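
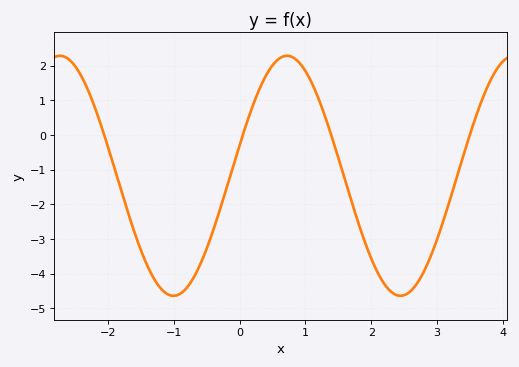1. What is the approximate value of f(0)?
-0.3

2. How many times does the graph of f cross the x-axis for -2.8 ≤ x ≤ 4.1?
4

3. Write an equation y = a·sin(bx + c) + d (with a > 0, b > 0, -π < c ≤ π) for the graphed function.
y = 3.46sin(1.8x + 0.26) - 1.18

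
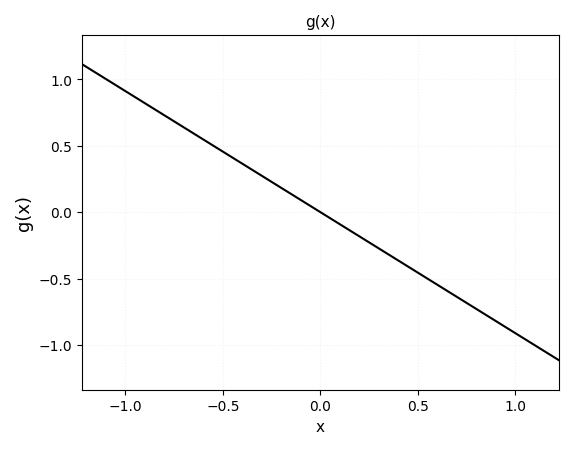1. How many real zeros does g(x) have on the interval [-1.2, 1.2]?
1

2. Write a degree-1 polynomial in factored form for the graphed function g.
y = -0.91(x - 0)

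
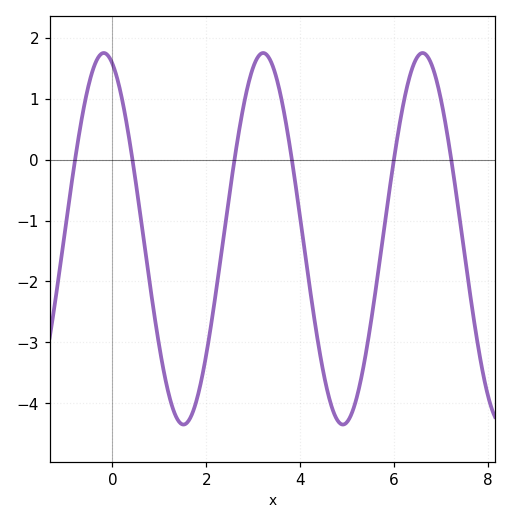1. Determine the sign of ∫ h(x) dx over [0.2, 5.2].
negative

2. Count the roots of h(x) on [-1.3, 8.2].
6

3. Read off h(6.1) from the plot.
0.495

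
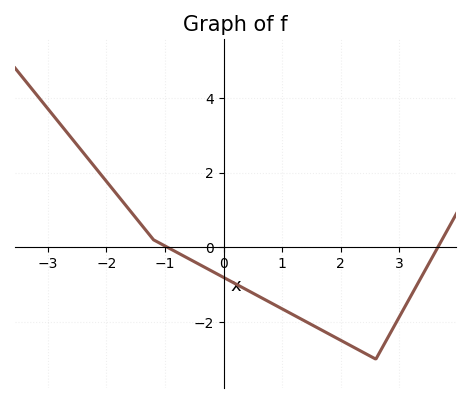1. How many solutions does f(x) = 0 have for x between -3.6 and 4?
2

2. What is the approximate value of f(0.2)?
-1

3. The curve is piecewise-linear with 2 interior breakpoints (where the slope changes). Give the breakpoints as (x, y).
(-1.2, 0.2); (2.6, -3)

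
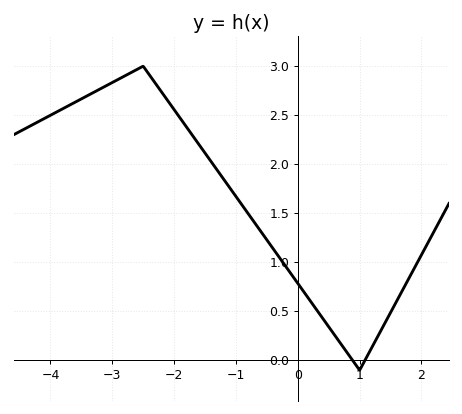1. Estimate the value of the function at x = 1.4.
0.35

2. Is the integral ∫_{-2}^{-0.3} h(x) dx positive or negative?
positive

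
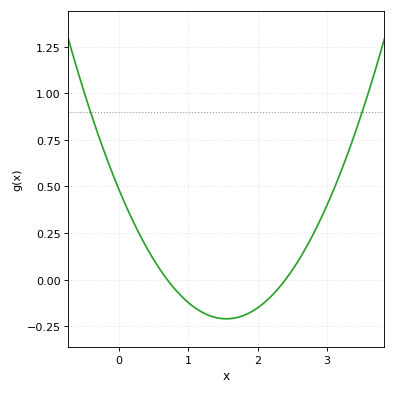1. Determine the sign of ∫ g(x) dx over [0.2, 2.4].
negative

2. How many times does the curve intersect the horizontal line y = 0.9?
2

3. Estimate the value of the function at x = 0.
0.48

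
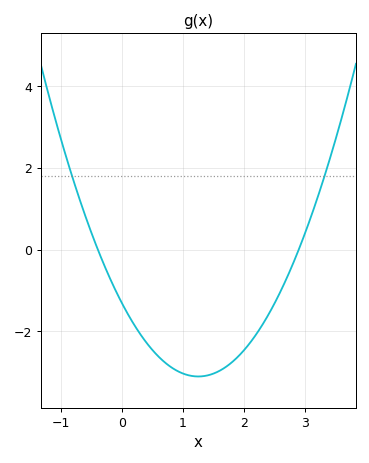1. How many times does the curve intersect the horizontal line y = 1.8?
2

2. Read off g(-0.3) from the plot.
-0.4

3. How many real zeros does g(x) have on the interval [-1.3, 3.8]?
2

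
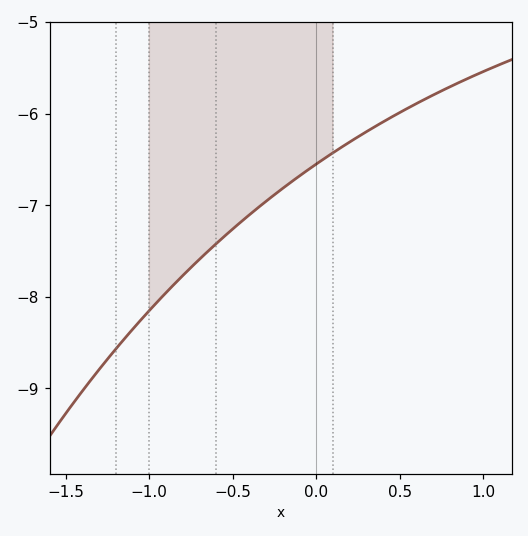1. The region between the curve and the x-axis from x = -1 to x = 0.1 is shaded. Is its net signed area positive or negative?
negative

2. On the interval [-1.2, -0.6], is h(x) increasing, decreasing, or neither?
increasing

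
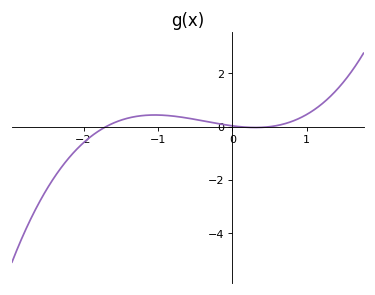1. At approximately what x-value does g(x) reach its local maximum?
-1.04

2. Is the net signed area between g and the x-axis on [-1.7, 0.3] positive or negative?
positive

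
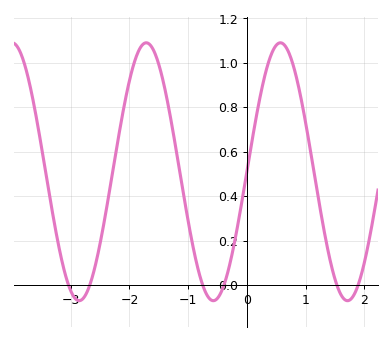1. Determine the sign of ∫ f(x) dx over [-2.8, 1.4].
positive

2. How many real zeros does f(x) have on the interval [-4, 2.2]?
6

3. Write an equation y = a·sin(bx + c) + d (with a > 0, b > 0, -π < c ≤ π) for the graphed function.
y = 0.58sin(2.75x + 0) + 0.51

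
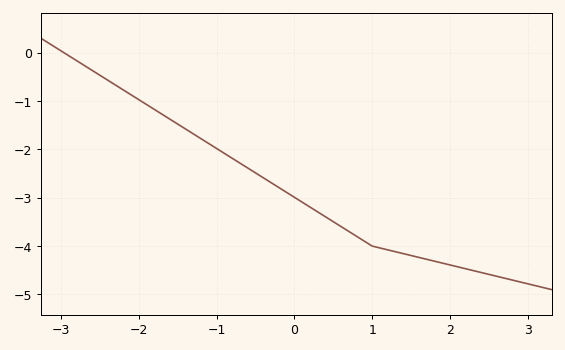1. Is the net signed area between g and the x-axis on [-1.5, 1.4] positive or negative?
negative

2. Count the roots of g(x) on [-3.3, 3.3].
1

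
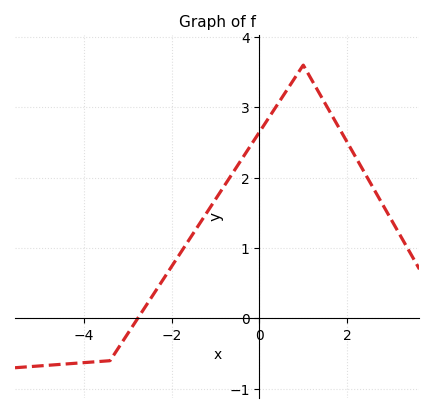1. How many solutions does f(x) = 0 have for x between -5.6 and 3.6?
1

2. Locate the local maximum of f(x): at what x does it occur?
1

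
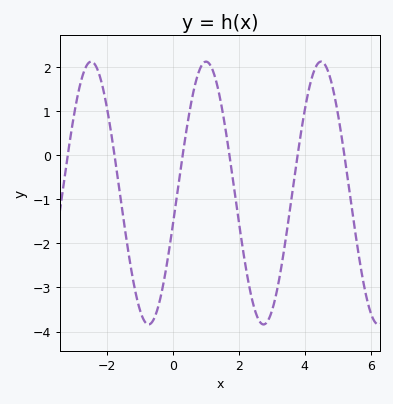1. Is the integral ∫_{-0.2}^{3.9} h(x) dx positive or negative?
negative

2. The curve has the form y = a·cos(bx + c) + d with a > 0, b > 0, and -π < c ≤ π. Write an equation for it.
y = 2.98cos(1.8x - 1.8) - 0.86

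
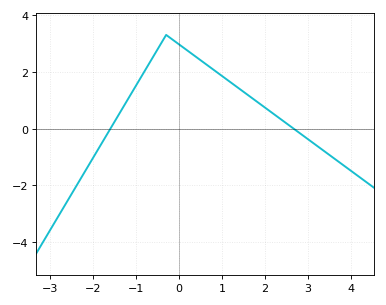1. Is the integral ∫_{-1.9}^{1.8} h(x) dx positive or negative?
positive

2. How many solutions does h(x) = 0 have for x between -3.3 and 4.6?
2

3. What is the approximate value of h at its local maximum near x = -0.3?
3.3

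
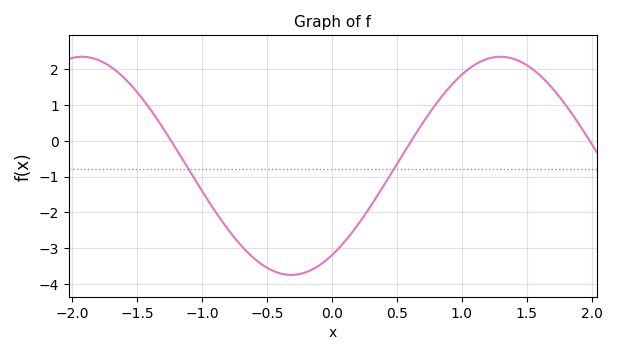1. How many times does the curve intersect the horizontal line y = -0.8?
2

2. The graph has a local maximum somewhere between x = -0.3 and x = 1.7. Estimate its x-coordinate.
1.3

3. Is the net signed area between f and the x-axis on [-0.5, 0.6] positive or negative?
negative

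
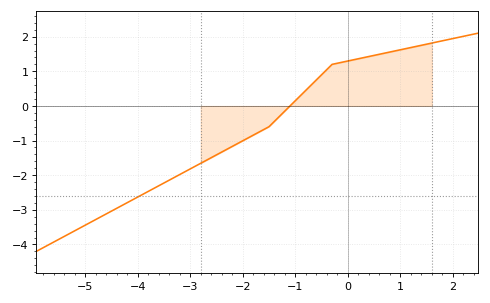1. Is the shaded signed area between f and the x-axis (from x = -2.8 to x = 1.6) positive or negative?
positive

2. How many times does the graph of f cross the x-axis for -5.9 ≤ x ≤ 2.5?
1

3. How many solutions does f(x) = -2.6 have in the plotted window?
1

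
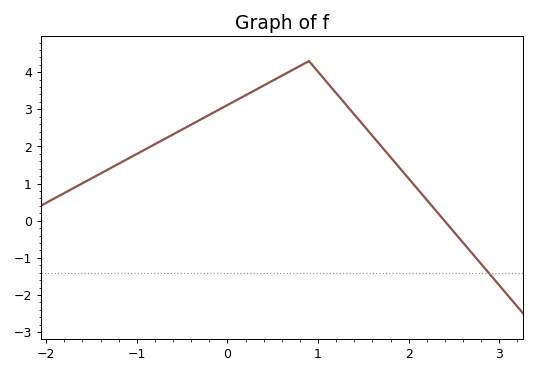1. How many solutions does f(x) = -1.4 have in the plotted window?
1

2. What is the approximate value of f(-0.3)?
2.72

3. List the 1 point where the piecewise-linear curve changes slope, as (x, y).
(0.9, 4.3)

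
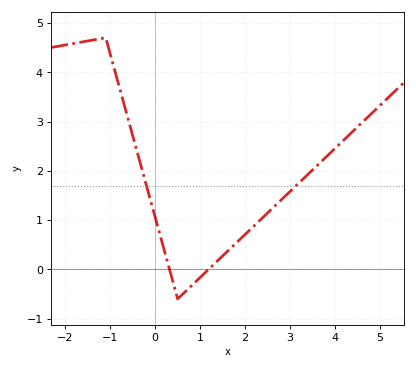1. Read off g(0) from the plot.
1.1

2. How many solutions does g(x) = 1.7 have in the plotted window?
2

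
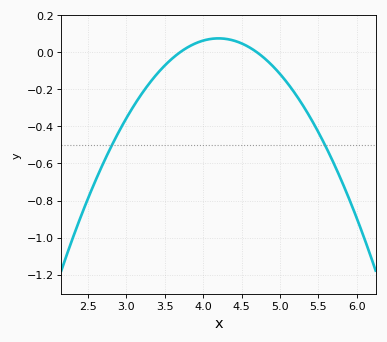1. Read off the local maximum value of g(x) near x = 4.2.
0.075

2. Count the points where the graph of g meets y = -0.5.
2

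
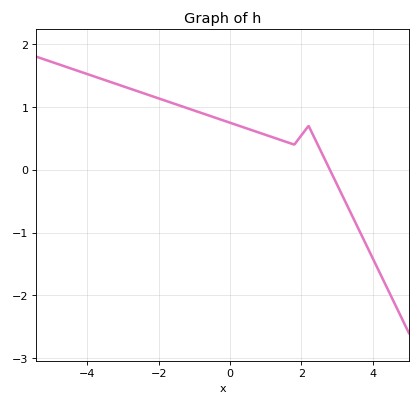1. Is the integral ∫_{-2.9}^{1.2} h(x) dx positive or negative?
positive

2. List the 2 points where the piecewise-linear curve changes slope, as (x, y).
(1.8, 0.4); (2.2, 0.7)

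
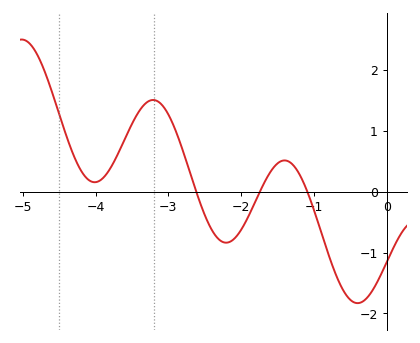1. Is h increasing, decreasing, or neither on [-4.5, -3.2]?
neither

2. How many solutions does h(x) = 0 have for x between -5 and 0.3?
3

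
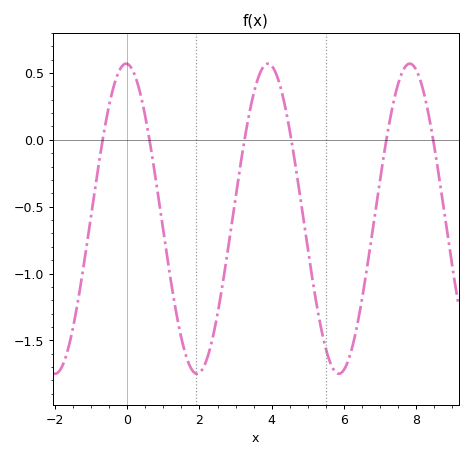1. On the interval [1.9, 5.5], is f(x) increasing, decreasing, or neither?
neither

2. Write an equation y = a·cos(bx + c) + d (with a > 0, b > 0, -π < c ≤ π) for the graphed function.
y = 1.16cos(1.6x + 0.05) - 0.59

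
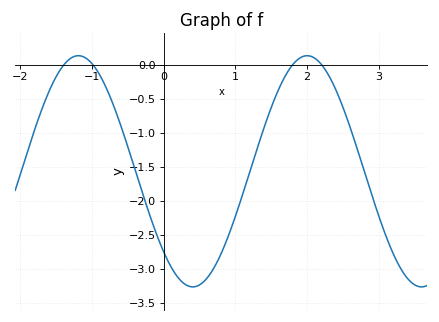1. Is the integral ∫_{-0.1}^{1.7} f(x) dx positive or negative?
negative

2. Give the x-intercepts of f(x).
-1.39, -0.989, 1.8, 2.2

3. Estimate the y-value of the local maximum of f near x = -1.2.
0.13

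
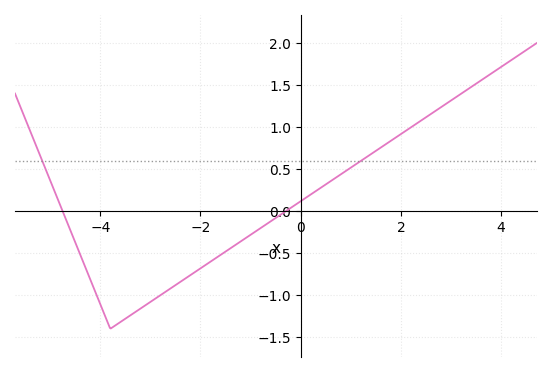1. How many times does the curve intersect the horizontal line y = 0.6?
2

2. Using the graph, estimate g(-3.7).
-1.36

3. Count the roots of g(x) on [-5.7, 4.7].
2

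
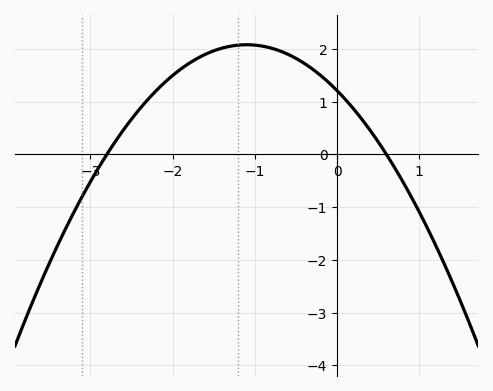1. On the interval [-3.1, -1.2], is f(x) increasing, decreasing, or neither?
increasing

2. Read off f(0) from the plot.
1.21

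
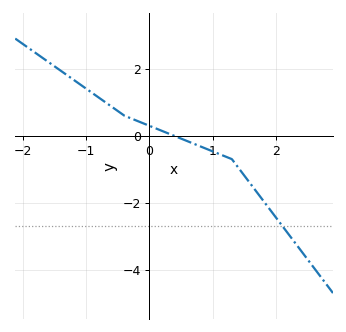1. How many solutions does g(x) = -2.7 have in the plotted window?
1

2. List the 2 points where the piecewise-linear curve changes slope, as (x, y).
(-0.4, 0.6); (1.3, -0.7)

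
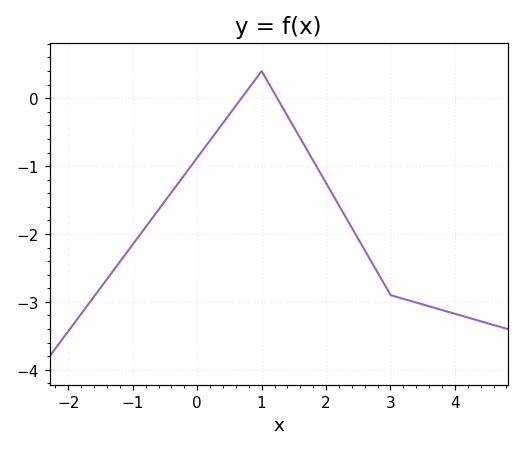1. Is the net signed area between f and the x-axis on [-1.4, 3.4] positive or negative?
negative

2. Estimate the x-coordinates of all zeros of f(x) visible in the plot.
0.7, 1.2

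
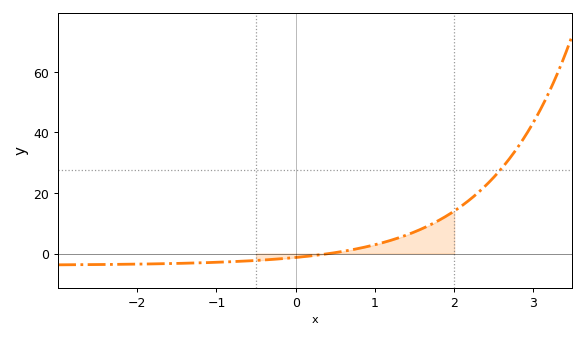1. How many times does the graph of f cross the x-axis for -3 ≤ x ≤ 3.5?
1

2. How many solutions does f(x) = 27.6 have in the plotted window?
1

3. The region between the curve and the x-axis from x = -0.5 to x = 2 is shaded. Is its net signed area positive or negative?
positive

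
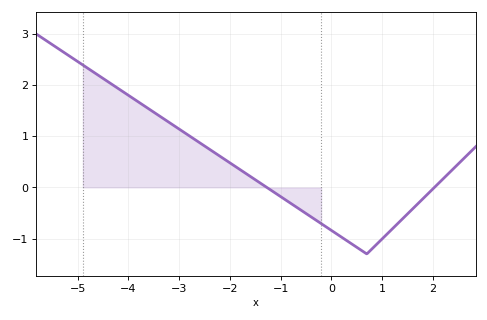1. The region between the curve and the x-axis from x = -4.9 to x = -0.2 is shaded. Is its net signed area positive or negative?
positive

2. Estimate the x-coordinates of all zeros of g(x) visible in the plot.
-1.2, 2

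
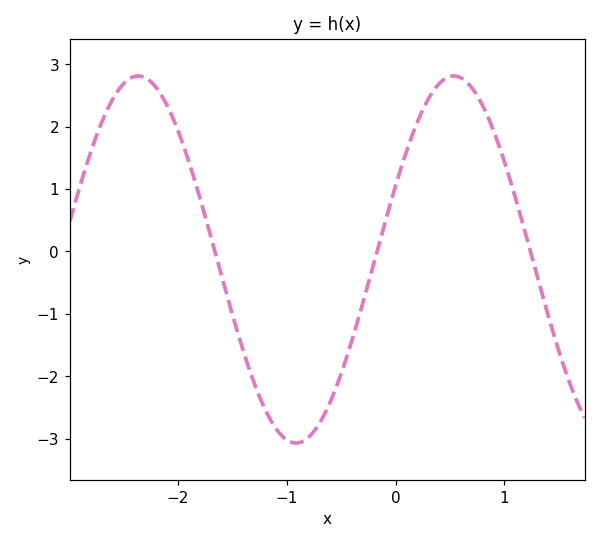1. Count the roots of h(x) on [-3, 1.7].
3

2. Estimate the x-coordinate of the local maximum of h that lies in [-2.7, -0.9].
-2.36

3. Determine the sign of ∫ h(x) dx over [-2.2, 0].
negative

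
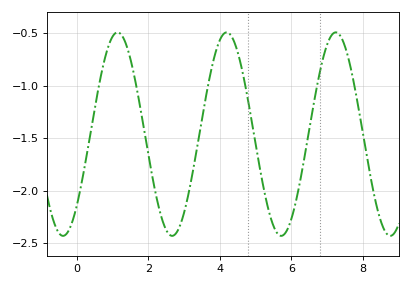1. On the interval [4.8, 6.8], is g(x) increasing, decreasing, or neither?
neither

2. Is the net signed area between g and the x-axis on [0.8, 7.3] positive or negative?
negative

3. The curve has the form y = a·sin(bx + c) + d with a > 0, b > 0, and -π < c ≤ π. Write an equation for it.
y = 0.97sin(2.1x - 0.78) - 1.46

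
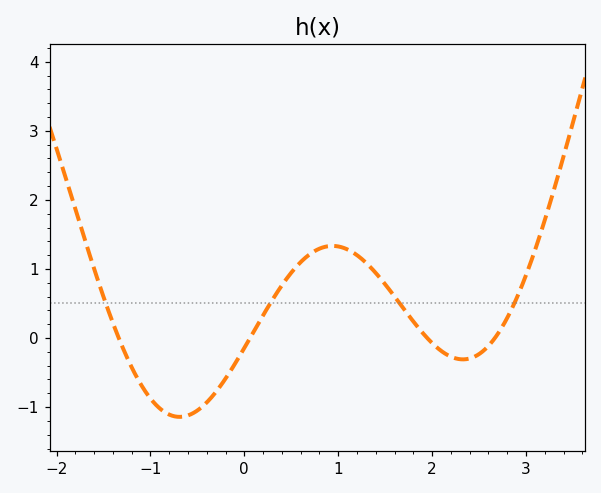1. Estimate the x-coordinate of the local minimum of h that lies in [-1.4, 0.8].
-0.7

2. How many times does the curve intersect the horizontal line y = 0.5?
4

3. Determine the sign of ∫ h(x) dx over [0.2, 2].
positive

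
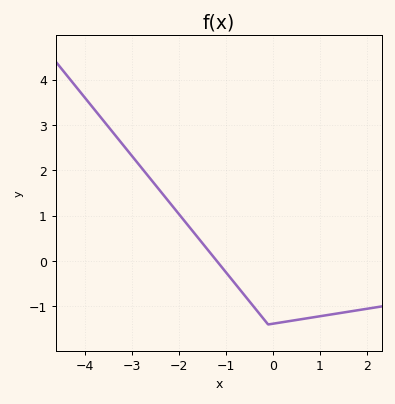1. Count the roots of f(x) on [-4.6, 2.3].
1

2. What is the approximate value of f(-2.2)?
1.3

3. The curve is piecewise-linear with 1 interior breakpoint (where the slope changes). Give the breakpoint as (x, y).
(-0.1, -1.4)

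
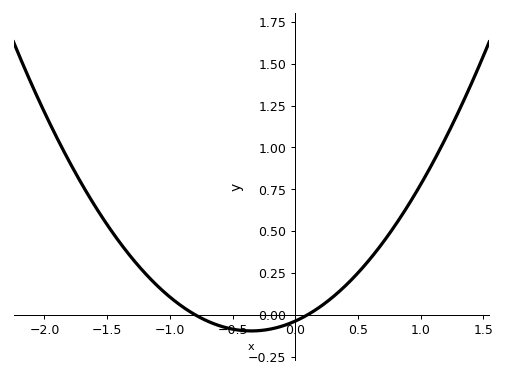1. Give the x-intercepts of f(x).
-0.8, 0.1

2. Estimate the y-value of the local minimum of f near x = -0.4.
-0.1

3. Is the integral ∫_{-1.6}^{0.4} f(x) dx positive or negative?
positive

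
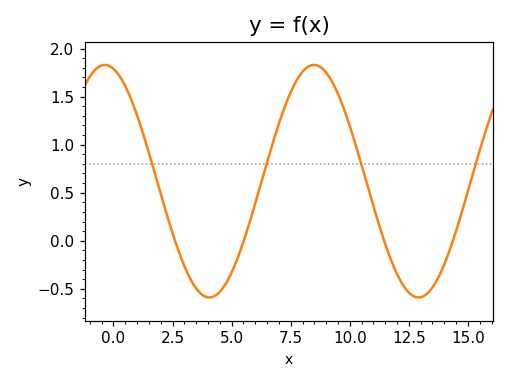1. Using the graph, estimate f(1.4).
1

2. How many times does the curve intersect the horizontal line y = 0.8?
4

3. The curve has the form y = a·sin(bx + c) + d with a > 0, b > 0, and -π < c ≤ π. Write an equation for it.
y = 1.21sin(0.71x + 1.8) + 0.62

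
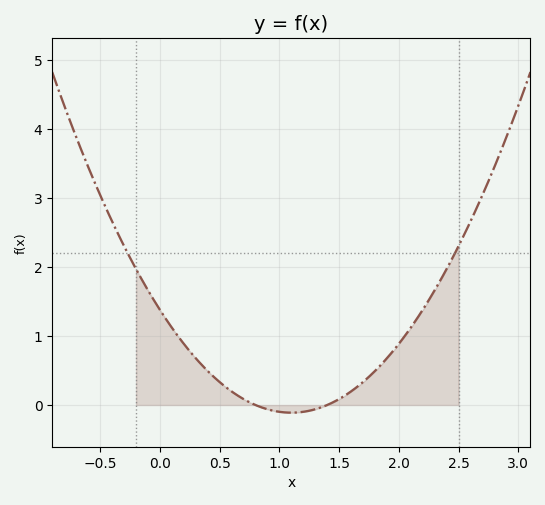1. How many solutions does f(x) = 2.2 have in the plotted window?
2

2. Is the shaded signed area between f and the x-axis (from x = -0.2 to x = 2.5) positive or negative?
positive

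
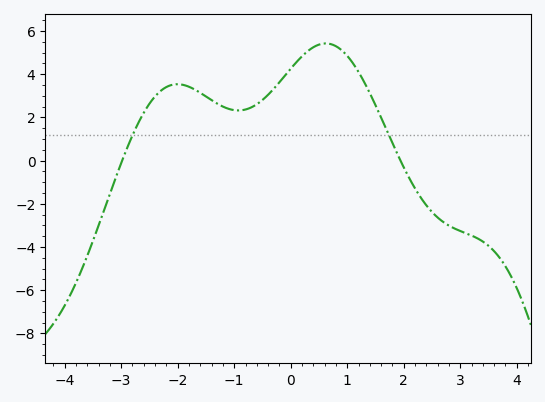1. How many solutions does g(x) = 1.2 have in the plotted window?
2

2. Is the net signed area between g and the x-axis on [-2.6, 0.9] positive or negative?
positive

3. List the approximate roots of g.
-3, 2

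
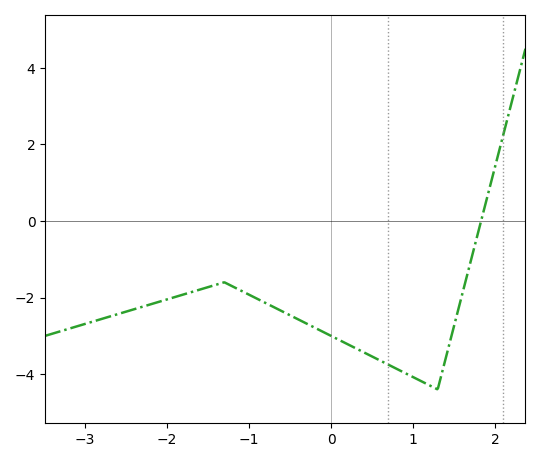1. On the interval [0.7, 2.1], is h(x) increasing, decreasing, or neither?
neither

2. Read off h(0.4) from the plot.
-3.4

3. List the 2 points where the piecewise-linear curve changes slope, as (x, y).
(-1.3, -1.6); (1.3, -4.4)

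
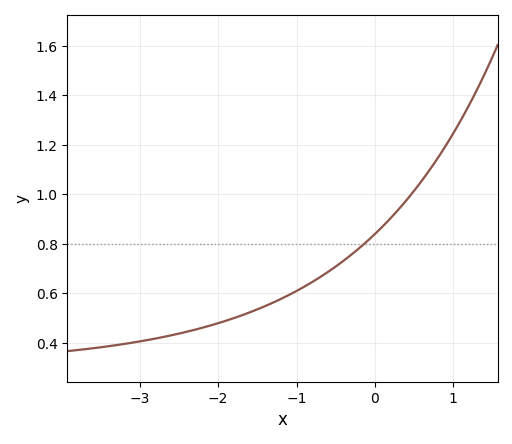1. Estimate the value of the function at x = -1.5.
0.54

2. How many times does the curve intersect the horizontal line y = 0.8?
1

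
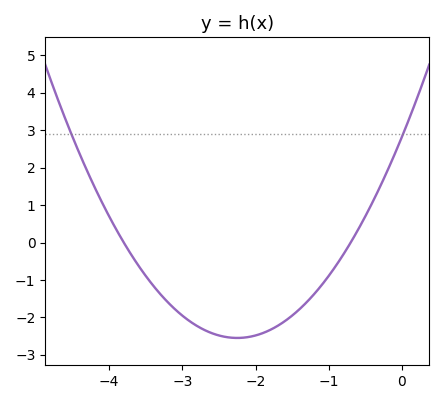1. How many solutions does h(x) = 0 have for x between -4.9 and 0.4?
2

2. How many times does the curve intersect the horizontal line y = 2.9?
2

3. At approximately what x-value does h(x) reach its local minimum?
-2.25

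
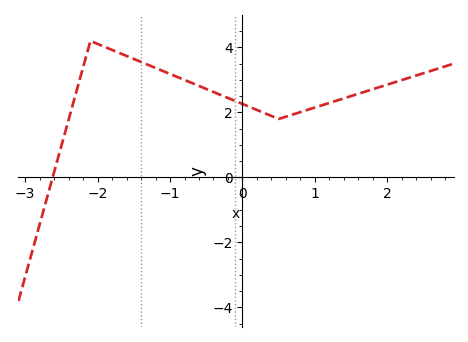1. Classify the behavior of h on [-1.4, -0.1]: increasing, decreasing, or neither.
decreasing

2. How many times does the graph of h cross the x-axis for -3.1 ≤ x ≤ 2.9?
1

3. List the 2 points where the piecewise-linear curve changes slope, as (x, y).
(-2.1, 4.2); (0.5, 1.8)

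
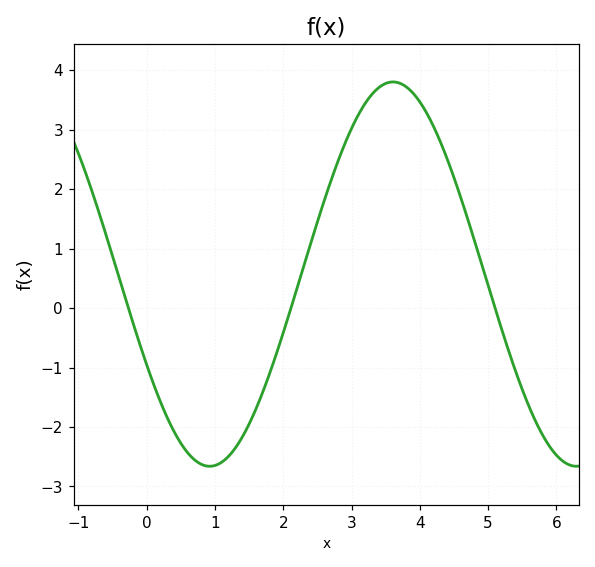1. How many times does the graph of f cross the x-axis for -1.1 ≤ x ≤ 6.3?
3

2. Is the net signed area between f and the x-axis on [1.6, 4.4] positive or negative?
positive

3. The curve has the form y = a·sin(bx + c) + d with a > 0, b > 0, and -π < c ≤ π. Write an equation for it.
y = 3.23sin(1.17x - 2.65) + 0.57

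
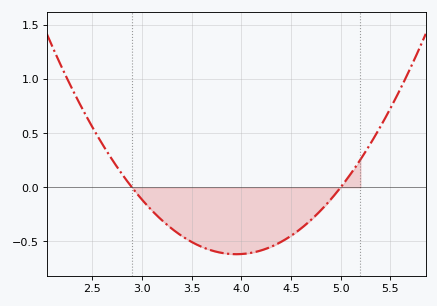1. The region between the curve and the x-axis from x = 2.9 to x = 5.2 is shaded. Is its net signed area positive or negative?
negative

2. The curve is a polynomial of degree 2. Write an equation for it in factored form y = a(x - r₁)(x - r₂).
y = 0.56(x - 2.9)(x - 5)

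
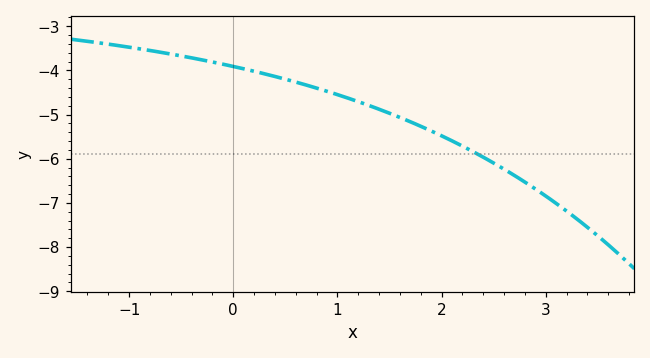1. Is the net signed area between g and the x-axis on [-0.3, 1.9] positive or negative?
negative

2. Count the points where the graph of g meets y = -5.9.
1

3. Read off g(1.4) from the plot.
-4.88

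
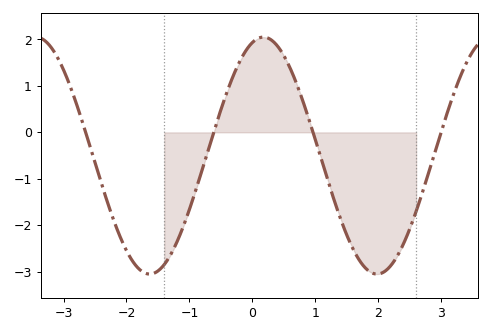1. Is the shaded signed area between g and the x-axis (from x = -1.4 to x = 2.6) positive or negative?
negative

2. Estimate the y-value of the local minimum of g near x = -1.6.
-3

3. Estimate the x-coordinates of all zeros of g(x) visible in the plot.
-2.6, -0.6, 1, 3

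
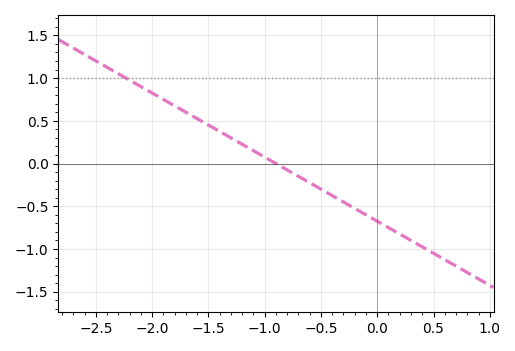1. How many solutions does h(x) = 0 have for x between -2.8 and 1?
1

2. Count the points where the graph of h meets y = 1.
1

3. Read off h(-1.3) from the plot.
0.3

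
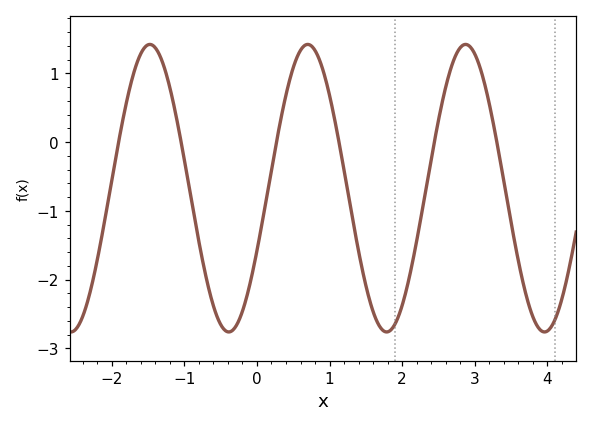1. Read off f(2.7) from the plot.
1.16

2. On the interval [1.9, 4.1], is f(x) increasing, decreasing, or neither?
neither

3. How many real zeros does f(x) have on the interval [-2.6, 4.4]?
6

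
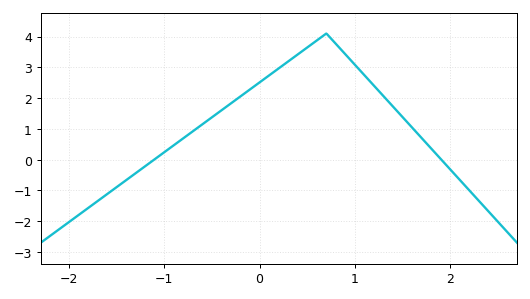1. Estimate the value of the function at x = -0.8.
0.695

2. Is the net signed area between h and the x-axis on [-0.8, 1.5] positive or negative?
positive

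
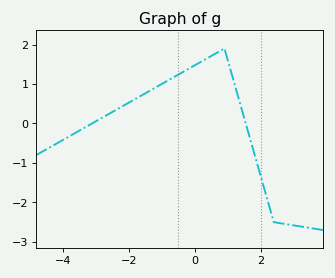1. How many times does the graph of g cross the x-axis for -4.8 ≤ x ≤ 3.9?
2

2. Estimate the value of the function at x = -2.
0.5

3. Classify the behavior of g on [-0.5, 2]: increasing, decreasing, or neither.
neither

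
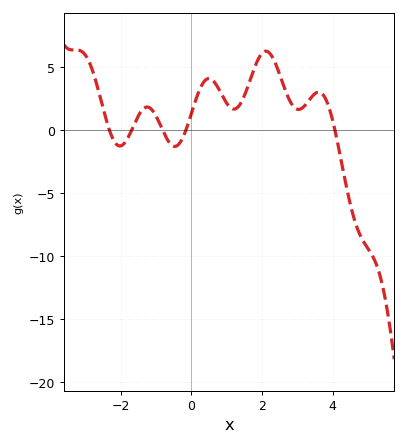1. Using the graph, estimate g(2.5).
4.36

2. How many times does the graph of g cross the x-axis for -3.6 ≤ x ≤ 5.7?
5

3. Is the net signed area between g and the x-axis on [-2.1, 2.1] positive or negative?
positive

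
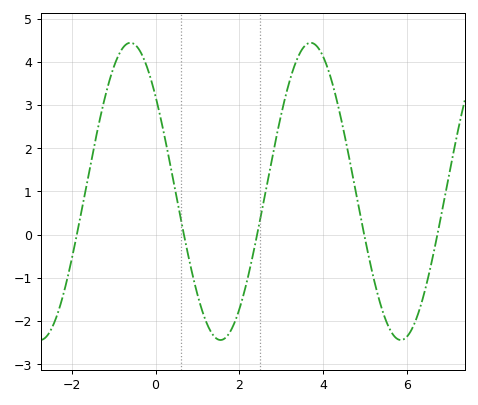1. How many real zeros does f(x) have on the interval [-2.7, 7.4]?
5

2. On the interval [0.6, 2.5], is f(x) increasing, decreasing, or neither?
neither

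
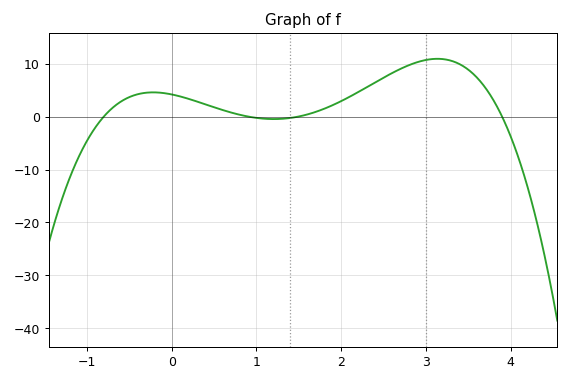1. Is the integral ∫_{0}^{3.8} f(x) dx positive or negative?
positive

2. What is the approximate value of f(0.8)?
0.344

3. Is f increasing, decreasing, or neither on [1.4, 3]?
increasing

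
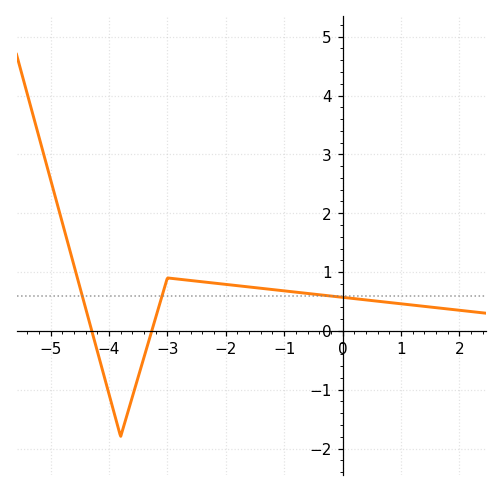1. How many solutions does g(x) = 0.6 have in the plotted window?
3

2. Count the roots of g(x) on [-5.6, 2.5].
2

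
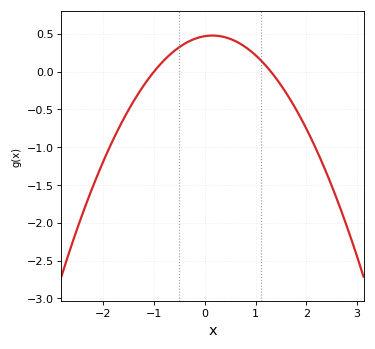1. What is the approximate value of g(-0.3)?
0.4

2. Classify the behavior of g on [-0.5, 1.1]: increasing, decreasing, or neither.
neither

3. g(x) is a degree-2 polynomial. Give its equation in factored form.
y = -0.36(x + 1)(x - 1.3)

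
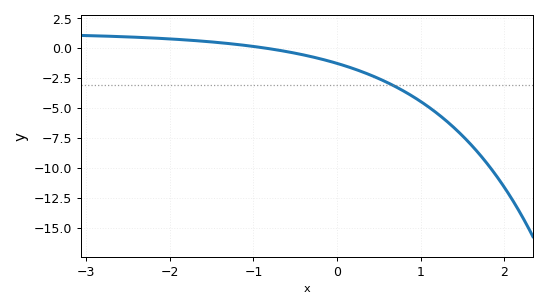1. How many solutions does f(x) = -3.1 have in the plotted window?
1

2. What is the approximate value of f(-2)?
0.777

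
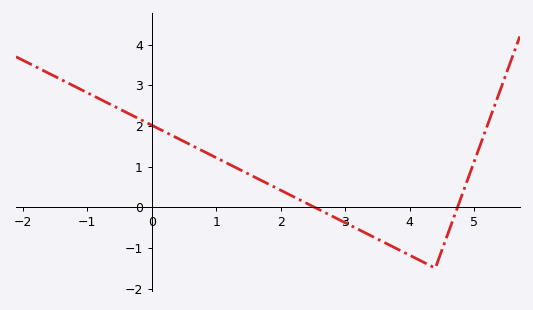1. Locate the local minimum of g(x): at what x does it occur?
4.4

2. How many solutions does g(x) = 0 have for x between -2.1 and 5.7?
2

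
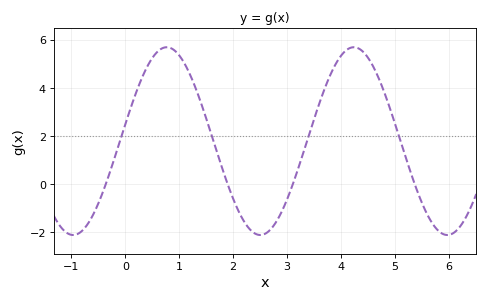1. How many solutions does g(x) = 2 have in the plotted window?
4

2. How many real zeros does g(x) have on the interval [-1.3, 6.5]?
4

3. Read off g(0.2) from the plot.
3.82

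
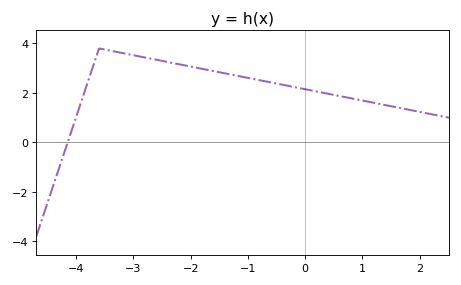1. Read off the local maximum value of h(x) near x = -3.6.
3.8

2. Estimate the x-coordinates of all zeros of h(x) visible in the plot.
-4.1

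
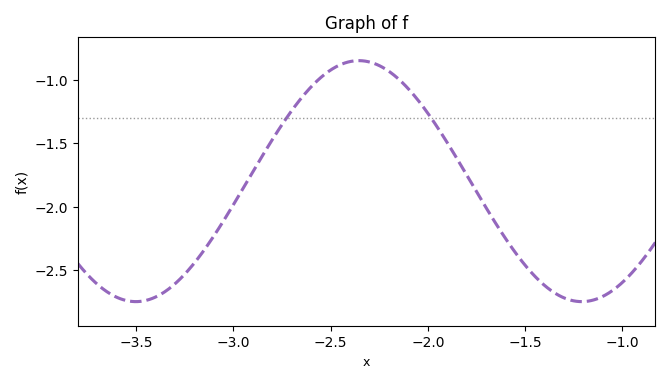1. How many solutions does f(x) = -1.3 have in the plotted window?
2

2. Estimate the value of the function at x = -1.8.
-1.75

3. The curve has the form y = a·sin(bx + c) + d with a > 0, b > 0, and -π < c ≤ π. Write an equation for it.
y = 0.95sin(2.7x + 1.7) - 1.8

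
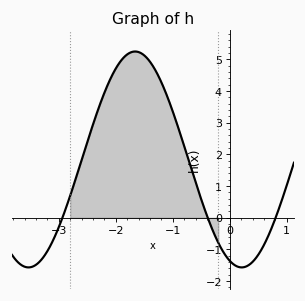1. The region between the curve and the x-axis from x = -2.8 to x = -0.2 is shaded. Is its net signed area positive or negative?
positive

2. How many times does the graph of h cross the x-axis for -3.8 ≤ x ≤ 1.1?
3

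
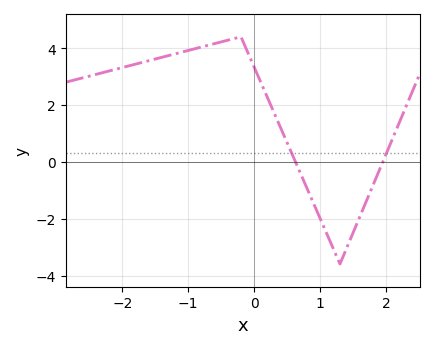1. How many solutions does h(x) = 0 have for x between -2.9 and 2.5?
2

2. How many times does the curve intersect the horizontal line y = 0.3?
2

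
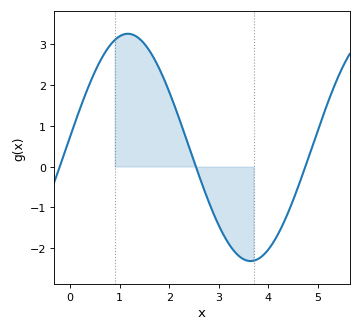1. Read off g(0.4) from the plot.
2.04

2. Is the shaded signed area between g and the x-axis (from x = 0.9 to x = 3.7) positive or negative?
positive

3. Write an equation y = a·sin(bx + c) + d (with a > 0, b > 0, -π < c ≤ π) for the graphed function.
y = 2.79sin(1.27x + 0.09) + 0.47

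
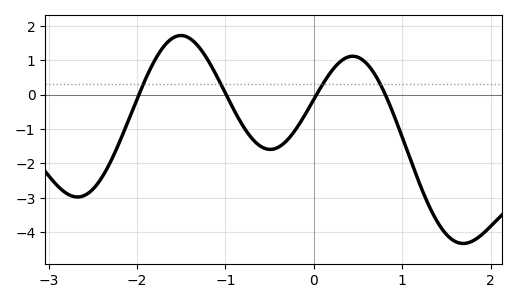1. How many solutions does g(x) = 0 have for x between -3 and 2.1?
4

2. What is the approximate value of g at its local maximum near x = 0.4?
1.1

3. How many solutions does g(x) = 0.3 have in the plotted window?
4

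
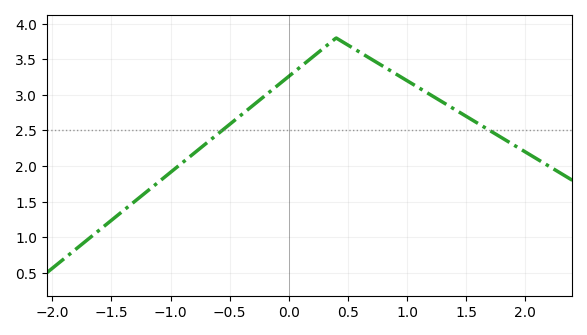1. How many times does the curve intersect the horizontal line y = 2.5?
2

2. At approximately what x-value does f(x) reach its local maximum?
0.4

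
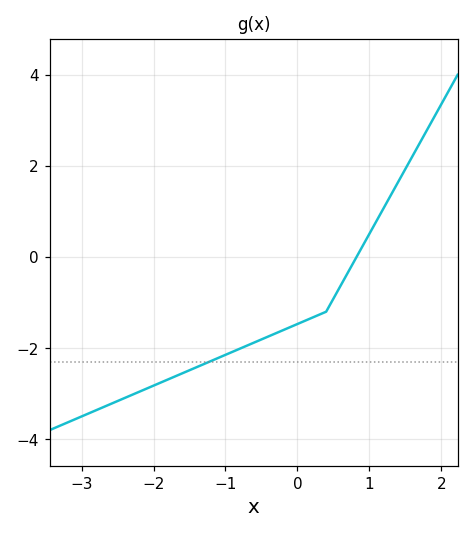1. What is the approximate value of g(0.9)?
0.223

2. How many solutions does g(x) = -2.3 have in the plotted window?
1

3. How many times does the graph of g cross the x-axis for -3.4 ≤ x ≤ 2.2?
1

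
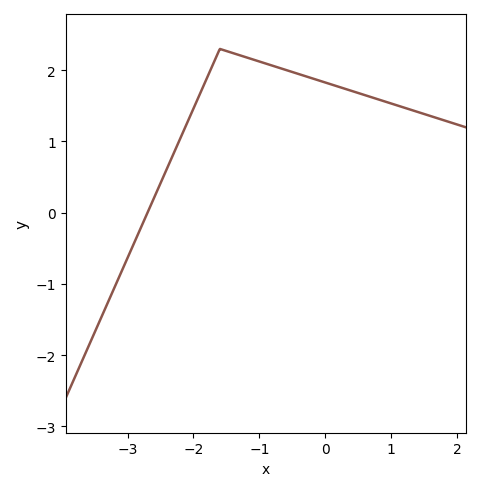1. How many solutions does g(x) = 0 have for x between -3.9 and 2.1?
1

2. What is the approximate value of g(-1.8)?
1.88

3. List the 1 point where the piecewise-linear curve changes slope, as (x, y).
(-1.6, 2.3)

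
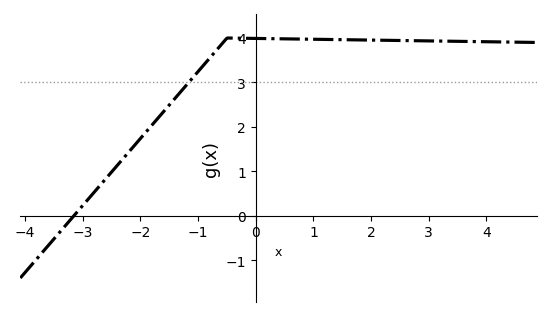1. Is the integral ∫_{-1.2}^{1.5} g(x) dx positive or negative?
positive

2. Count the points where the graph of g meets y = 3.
1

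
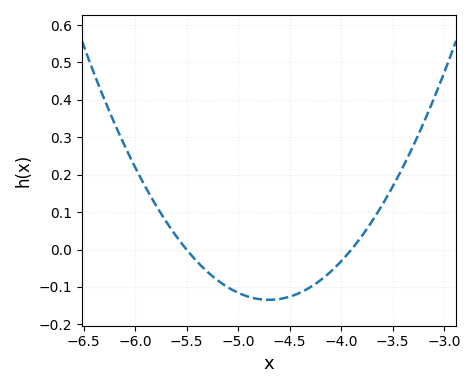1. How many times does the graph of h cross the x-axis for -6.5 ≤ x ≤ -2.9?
2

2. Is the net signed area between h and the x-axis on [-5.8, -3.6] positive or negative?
negative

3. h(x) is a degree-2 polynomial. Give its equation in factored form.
y = 0.21(x + 5.5)(x + 3.9)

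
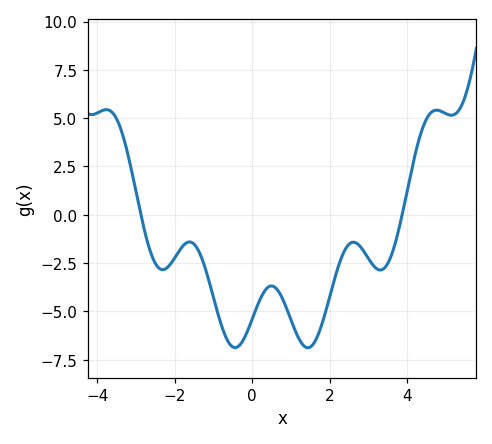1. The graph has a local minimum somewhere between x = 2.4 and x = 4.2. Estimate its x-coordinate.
3.31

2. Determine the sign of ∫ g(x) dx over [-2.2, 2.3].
negative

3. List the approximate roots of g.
-2.87, 3.87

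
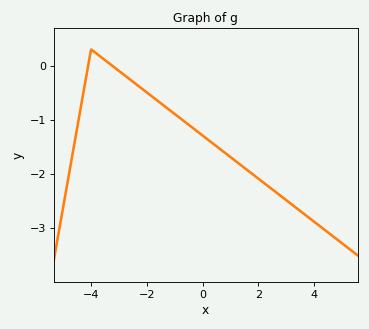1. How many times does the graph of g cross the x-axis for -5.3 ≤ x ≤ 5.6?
2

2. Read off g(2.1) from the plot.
-2.13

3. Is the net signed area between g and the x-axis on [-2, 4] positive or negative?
negative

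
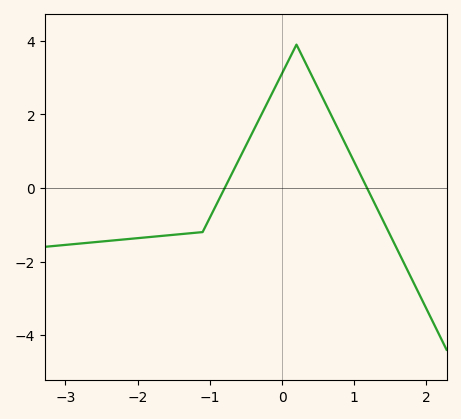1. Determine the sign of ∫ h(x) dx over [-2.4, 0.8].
positive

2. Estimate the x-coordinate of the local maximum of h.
0.2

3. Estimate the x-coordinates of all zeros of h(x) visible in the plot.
-0.8, 1.2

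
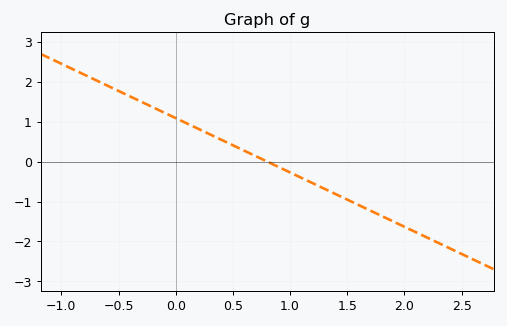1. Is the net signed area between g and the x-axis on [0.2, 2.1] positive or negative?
negative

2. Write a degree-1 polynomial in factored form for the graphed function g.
y = -1.36(x - 0.8)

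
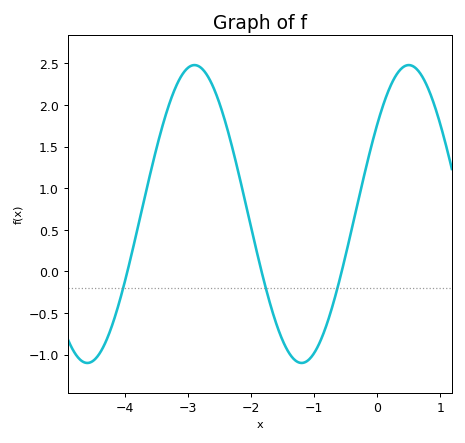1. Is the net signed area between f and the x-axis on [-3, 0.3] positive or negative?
positive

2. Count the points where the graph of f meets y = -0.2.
3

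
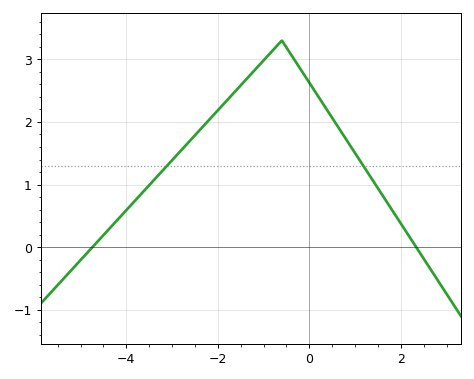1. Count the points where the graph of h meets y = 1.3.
2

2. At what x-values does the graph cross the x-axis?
-4.74, 2.34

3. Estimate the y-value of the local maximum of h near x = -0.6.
3.3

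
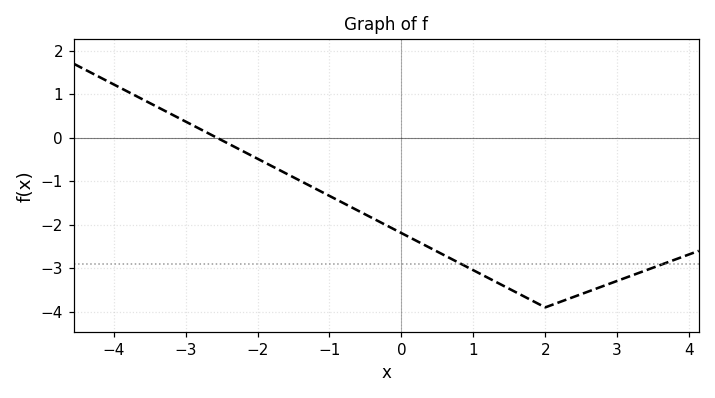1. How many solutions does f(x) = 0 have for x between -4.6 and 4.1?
1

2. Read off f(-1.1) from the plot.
-1.25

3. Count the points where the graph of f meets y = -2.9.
2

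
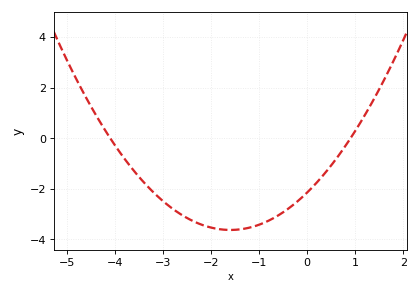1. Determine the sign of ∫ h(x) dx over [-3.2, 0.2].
negative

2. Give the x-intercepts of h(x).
-4.1, 0.9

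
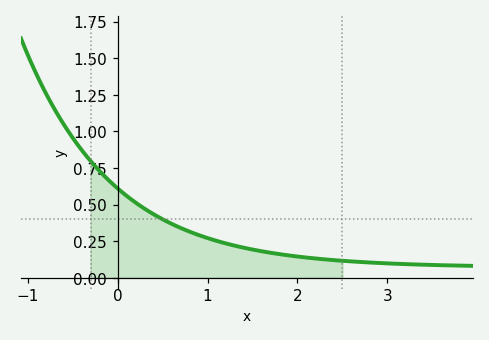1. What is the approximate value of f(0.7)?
0.34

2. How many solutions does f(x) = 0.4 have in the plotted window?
1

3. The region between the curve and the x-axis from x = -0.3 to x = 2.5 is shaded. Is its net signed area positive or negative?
positive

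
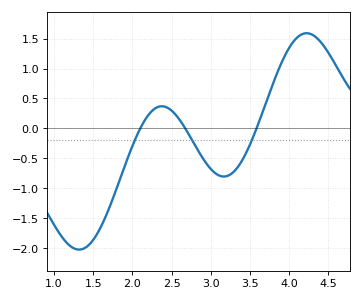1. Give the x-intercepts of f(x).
2.1, 2.7, 3.6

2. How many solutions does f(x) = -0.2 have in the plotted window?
3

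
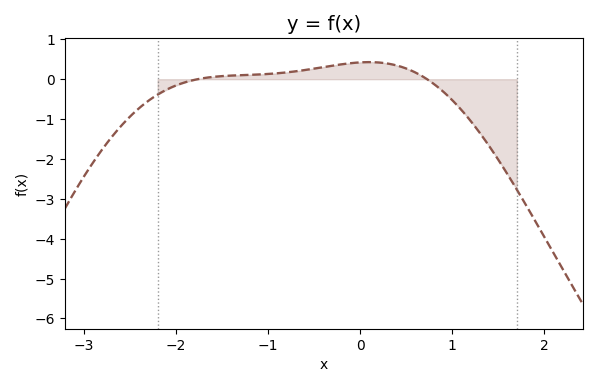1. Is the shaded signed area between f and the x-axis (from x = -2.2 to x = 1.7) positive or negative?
negative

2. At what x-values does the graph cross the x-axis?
-1.8, 0.7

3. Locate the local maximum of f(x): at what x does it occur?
0.1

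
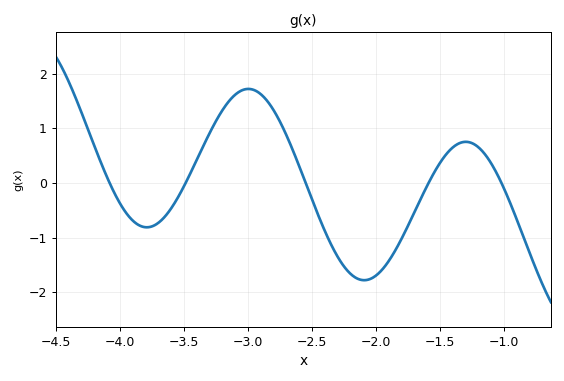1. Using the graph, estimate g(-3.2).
1.3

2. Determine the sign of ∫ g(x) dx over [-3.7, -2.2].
positive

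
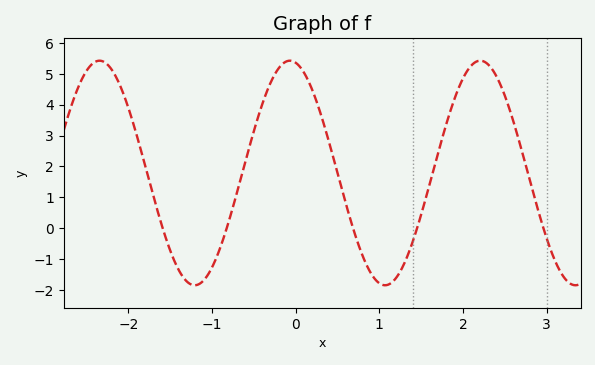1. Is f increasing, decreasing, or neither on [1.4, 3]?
neither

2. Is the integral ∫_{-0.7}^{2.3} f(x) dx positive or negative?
positive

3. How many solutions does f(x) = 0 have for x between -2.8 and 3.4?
5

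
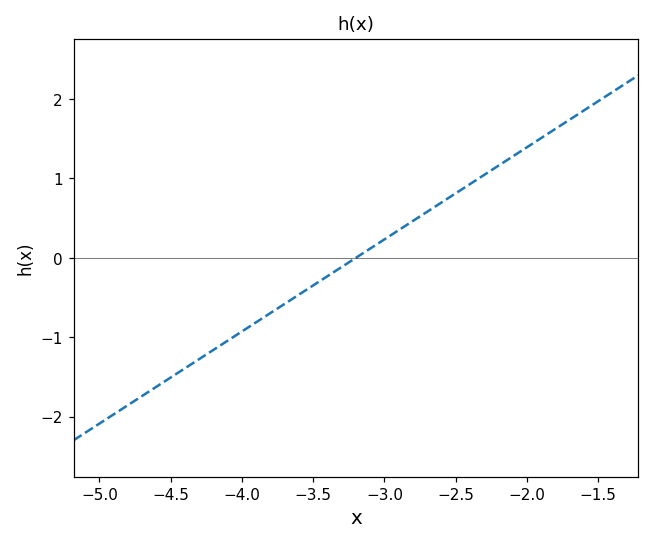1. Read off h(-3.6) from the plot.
-0.5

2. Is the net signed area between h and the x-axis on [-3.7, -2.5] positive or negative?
positive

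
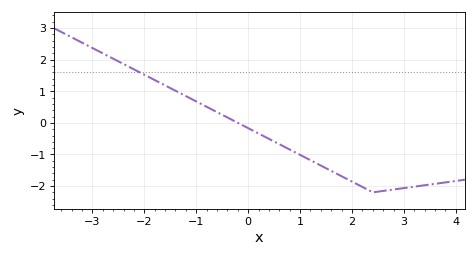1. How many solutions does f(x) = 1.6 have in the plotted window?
1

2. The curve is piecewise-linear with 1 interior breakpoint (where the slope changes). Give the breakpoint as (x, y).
(2.4, -2.2)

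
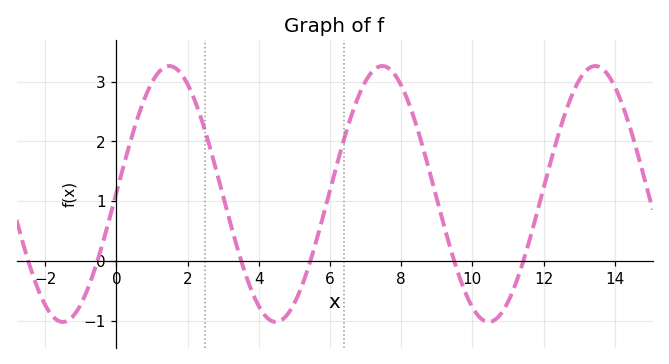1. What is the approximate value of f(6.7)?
2.6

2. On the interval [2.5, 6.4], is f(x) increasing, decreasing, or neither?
neither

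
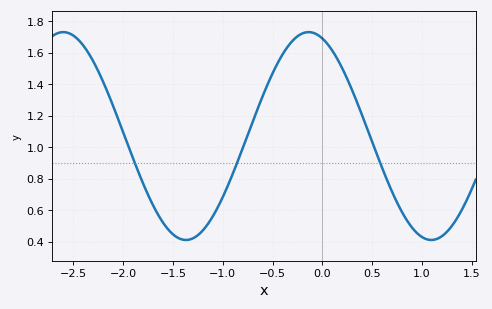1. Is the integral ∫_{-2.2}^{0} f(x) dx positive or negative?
positive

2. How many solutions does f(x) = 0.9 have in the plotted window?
3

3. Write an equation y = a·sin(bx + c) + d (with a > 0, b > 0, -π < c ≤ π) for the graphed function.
y = 0.66sin(2.55x + 1.92) + 1.07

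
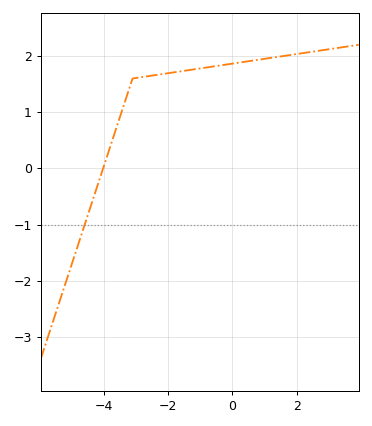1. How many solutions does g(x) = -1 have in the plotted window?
1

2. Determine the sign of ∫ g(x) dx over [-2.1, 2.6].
positive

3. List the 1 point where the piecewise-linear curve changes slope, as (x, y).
(-3.1, 1.6)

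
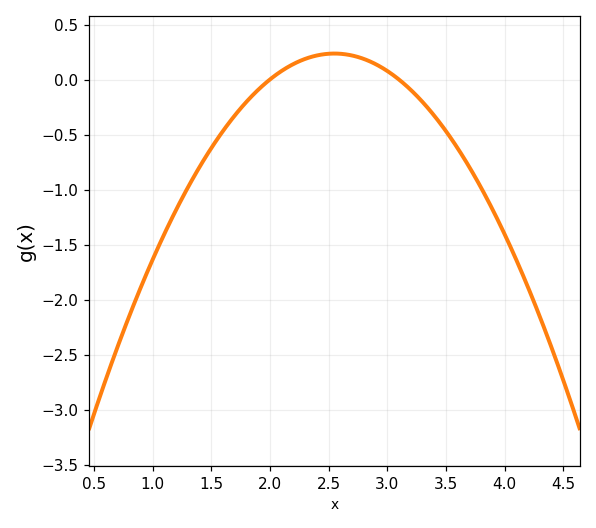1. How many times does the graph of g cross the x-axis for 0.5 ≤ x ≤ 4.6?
2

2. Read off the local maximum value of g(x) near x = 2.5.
0.25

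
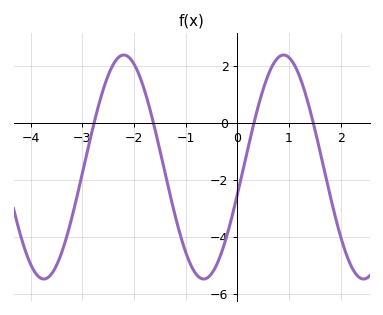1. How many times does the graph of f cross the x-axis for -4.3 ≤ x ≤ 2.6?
4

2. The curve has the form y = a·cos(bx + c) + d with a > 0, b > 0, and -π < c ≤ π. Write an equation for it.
y = 3.94cos(2.03x - 1.82) - 1.55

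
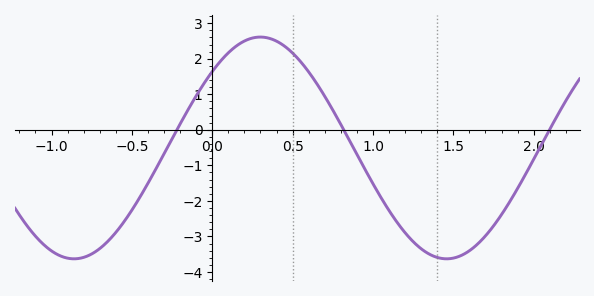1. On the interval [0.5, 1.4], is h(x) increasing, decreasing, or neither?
decreasing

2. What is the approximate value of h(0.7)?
0.9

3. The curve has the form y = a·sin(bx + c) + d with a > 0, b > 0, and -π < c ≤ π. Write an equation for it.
y = 3.12sin(2.7x + 0.76) - 0.51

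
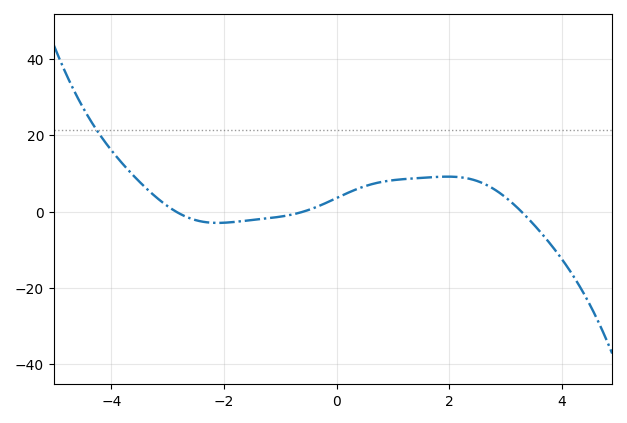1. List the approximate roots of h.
-2.8, -0.6, 3.2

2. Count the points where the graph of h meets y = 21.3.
1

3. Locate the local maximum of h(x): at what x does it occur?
2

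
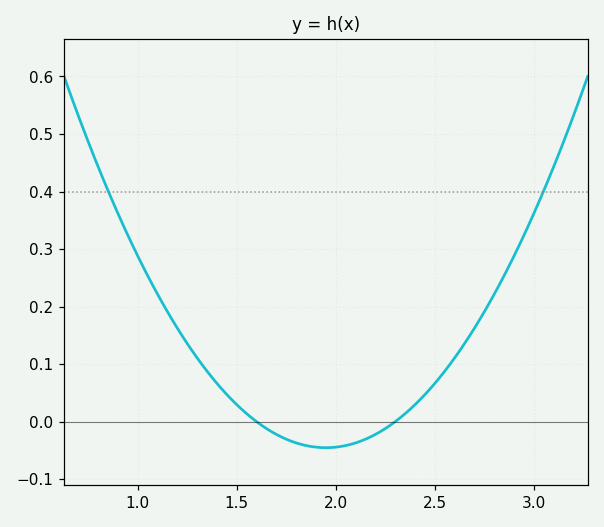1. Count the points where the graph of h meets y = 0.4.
2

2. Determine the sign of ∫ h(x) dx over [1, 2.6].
positive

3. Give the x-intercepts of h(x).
1.6, 2.3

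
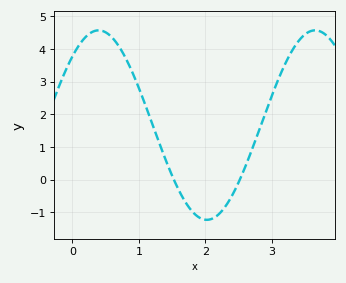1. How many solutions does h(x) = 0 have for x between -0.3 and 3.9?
2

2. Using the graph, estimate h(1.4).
0.6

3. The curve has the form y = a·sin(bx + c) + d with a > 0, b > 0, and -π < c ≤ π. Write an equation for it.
y = 2.9sin(1.9x + 0.81) + 1.67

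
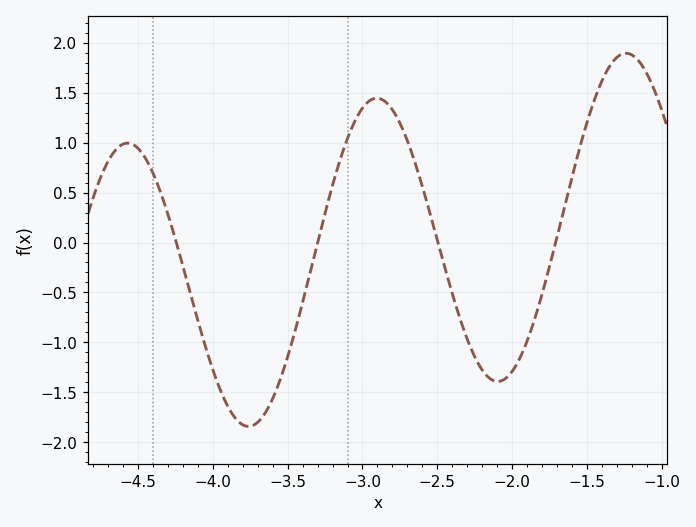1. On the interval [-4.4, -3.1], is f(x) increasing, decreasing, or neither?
neither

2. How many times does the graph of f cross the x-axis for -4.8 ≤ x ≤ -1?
4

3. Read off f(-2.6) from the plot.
0.55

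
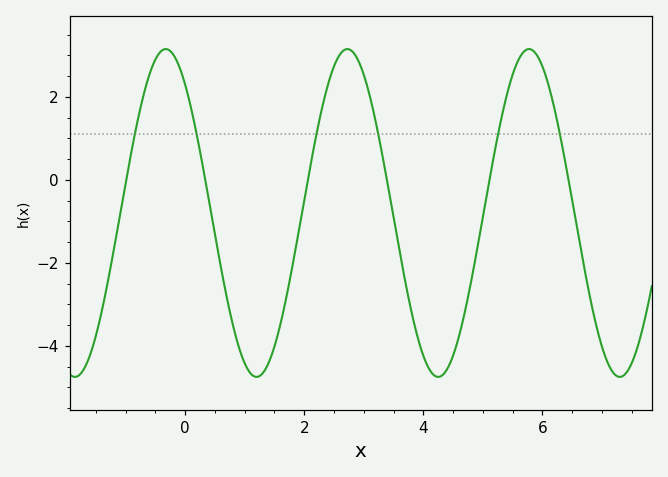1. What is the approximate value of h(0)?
2.2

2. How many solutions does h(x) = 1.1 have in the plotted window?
6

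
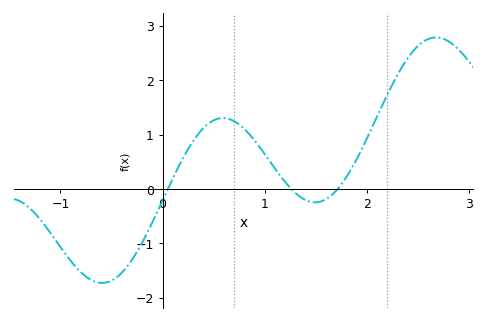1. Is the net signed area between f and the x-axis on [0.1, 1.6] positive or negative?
positive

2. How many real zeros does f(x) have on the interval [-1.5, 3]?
3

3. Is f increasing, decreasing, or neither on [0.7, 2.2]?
neither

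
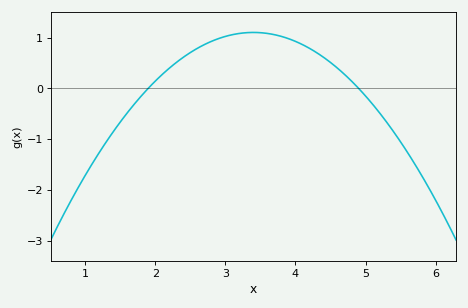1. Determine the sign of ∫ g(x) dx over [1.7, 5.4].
positive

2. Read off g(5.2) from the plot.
-0.5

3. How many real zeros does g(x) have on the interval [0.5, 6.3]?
2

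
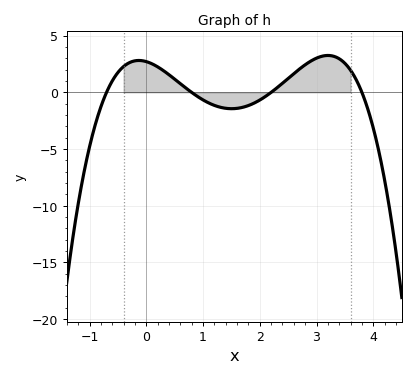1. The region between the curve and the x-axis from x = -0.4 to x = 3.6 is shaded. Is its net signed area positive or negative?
positive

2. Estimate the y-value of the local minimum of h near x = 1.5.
-1.44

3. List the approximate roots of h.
-0.7, 0.8, 2.2, 3.8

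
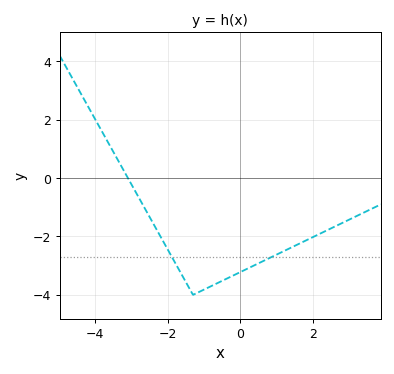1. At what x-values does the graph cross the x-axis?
-3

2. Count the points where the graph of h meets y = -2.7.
2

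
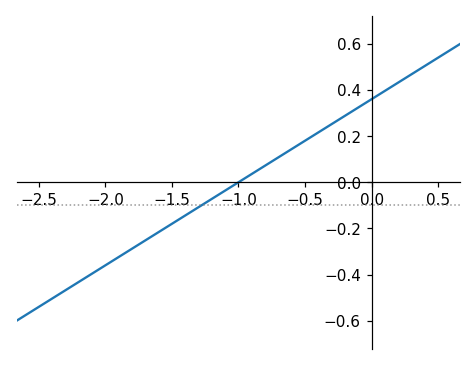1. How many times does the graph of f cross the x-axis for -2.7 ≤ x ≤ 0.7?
1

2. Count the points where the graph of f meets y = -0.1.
1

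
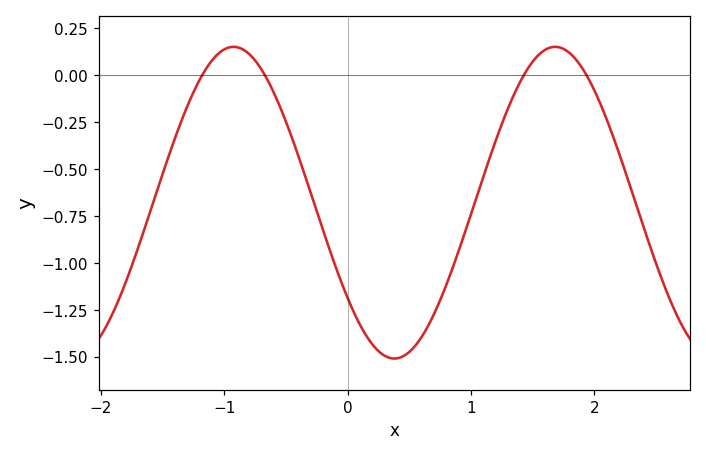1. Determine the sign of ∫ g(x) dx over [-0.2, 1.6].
negative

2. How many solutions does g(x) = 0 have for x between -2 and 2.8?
4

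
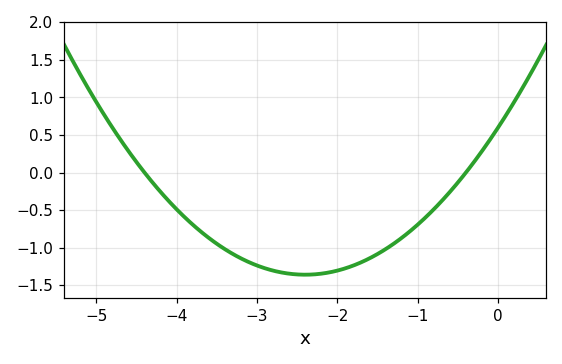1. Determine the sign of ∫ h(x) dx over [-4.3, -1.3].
negative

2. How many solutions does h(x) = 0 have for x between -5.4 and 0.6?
2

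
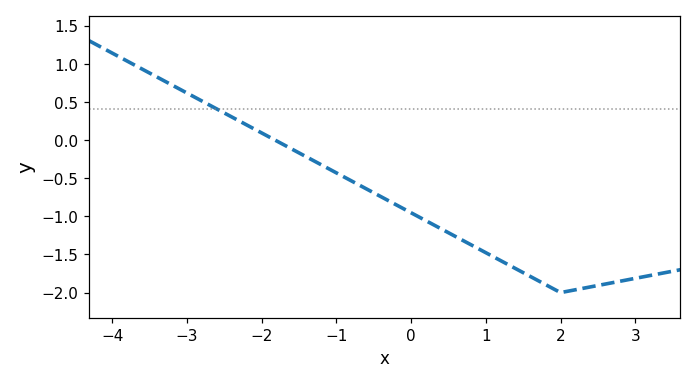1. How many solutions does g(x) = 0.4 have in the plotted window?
1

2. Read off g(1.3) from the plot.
-1.63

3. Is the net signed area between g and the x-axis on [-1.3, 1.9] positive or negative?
negative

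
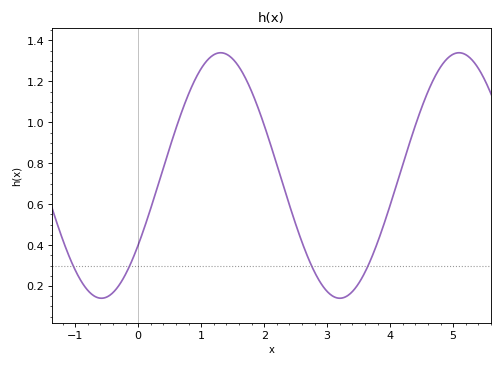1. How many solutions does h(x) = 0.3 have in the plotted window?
4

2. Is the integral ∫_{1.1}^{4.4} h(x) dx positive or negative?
positive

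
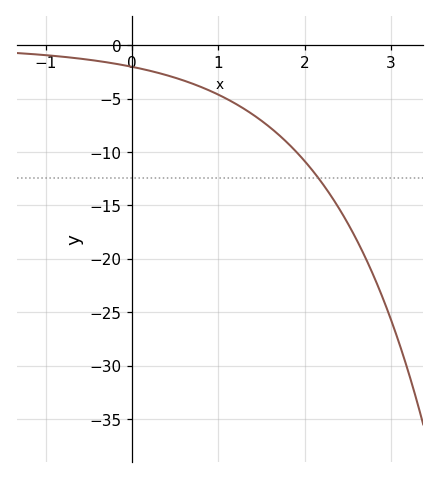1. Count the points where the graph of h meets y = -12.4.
1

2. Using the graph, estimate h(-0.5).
-1.5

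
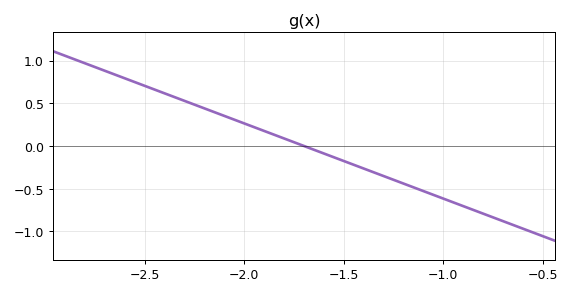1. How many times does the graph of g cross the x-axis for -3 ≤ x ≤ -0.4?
1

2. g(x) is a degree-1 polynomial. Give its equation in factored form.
y = -0.88(x + 1.7)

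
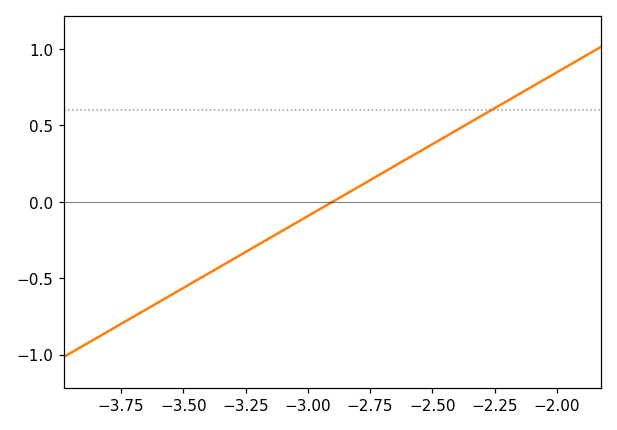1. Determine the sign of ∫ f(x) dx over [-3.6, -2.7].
negative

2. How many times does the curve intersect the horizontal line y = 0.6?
1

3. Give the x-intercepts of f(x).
-2.9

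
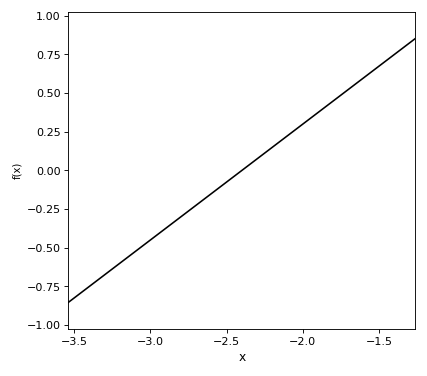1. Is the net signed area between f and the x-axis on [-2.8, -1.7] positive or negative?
positive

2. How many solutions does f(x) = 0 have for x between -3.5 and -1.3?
1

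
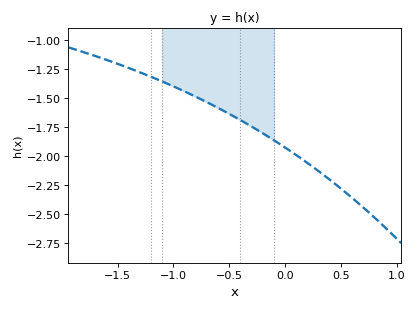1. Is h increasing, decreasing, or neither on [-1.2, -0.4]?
decreasing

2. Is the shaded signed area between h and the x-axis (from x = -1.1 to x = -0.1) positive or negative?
negative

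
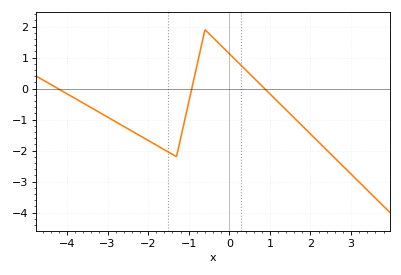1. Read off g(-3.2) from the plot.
-0.77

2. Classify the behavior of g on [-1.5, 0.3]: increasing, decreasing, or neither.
neither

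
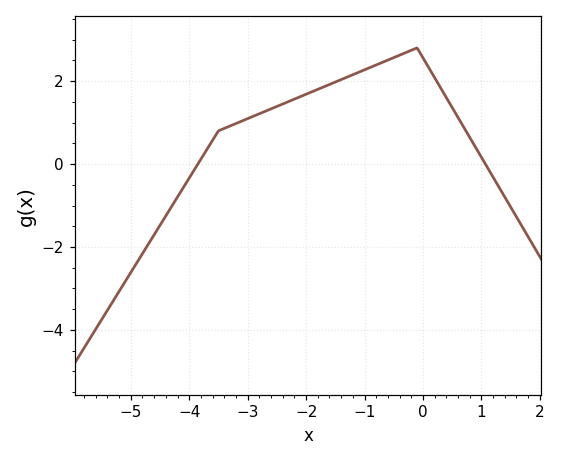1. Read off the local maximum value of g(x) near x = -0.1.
2.8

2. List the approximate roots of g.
-3.85, 1.07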